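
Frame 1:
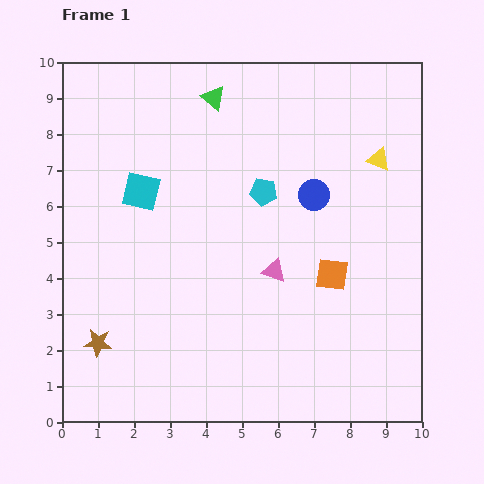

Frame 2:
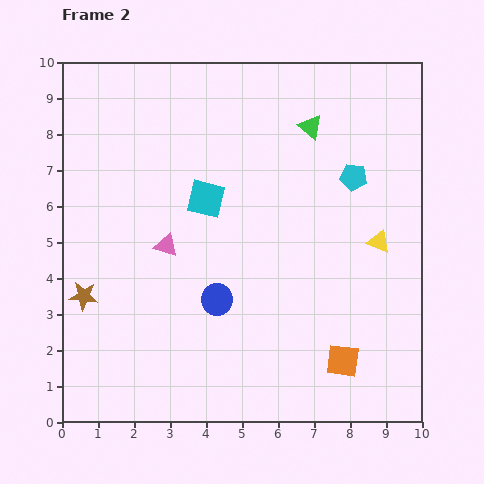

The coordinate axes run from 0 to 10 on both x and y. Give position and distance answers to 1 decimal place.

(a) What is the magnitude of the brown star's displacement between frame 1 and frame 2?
1.4

The brown star moved from (1.0, 2.2) to (0.6, 3.5), a distance of √(0.4² + 1.3²) ≈ 1.4.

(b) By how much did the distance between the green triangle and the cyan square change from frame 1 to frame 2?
+0.2

Distance in frame 1: 3.3. Distance in frame 2: 3.5.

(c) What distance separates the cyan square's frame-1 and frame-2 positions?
1.8

The cyan square moved from (2.2, 6.4) to (4.0, 6.2), a distance of √(1.8² + 0.2²) ≈ 1.8.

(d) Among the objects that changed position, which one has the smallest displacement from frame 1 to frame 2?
the brown star

(moved 1.4)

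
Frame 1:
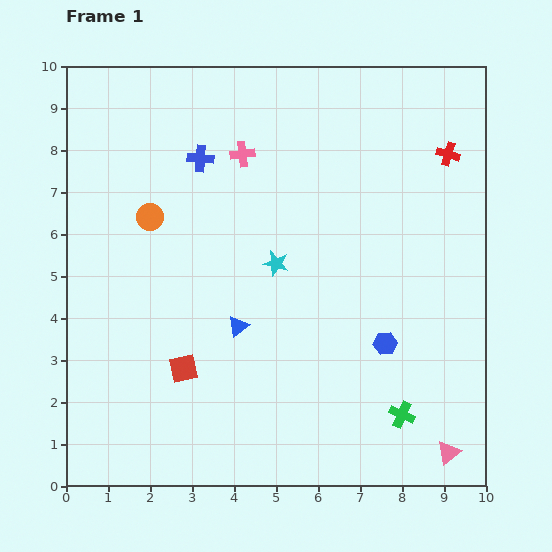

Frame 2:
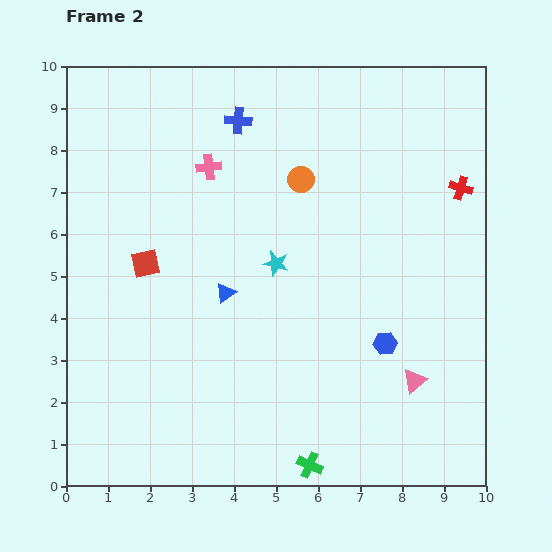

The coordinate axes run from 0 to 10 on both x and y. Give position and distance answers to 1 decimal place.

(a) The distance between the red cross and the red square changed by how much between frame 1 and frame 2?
-0.4

Distance in frame 1: 8.1. Distance in frame 2: 7.7.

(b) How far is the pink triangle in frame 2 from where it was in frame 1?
1.9

The pink triangle moved from (9.1, 0.8) to (8.3, 2.5), a distance of √(0.8² + 1.7²) ≈ 1.9.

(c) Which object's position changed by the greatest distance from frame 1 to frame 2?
the orange circle

(moved 3.7; next 2.7)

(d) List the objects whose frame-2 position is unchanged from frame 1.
the cyan star, the blue hexagon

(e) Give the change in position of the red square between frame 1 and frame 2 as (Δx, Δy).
(-0.9, 2.5)

The red square was at (2.8, 2.8) in frame 1 and (1.9, 5.3) in frame 2.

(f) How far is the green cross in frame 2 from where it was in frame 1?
2.5

The green cross moved from (8.0, 1.7) to (5.8, 0.5), a distance of √(2.2² + 1.2²) ≈ 2.5.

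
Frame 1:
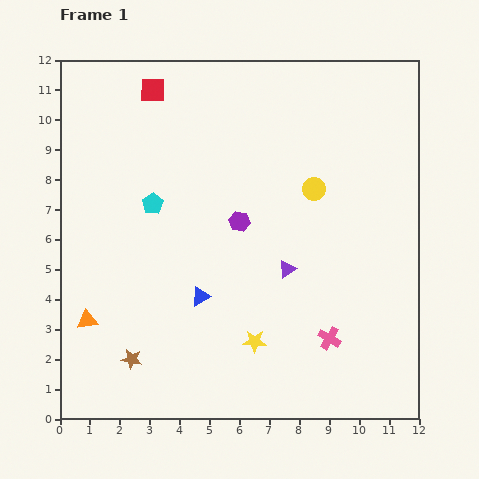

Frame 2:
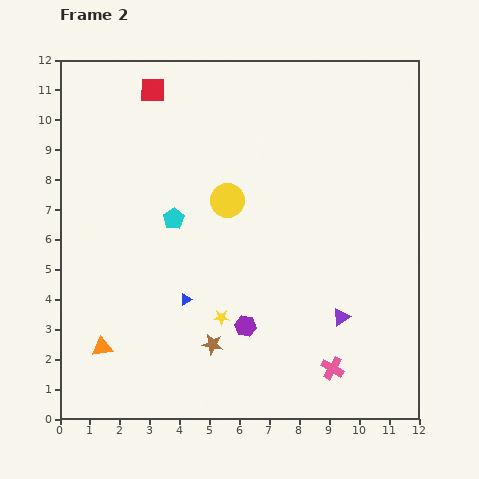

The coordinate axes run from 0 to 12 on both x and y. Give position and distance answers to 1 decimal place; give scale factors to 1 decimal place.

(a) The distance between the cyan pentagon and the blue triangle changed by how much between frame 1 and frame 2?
-0.8

Distance in frame 1: 3.5. Distance in frame 2: 2.7.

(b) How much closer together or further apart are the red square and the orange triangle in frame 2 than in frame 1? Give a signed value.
+0.8

Distance in frame 1: 8.0. Distance in frame 2: 8.8.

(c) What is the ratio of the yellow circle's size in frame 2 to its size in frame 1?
1.5×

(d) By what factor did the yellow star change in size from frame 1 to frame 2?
0.7×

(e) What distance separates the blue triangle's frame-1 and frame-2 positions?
0.5

The blue triangle moved from (4.7, 4.1) to (4.2, 4.0), a distance of √(0.5² + 0.1²) ≈ 0.5.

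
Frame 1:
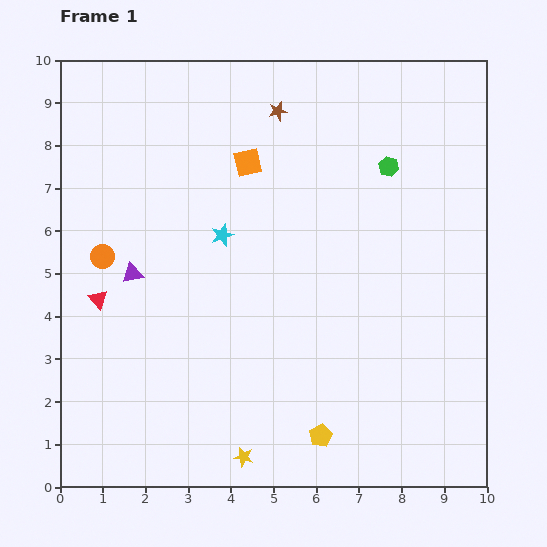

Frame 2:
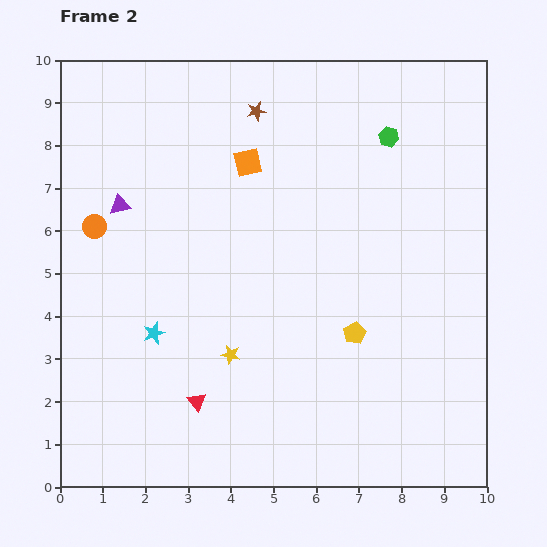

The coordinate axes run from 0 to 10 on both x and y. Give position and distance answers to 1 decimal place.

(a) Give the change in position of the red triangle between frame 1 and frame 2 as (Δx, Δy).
(2.3, -2.4)

The red triangle was at (0.9, 4.4) in frame 1 and (3.2, 2.0) in frame 2.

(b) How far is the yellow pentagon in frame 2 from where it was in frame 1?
2.5

The yellow pentagon moved from (6.1, 1.2) to (6.9, 3.6), a distance of √(0.8² + 2.4²) ≈ 2.5.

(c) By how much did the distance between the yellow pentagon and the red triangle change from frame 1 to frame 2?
-2.1

Distance in frame 1: 6.1. Distance in frame 2: 4.0.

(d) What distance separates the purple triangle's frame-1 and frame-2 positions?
1.6

The purple triangle moved from (1.7, 5.0) to (1.4, 6.6), a distance of √(0.3² + 1.6²) ≈ 1.6.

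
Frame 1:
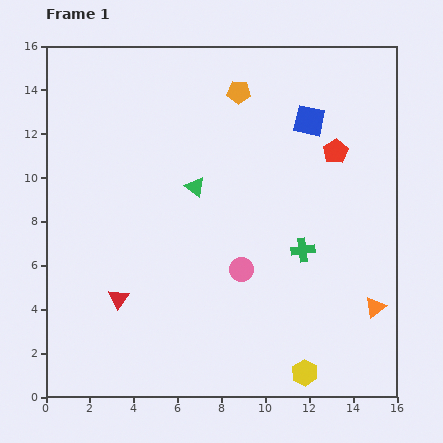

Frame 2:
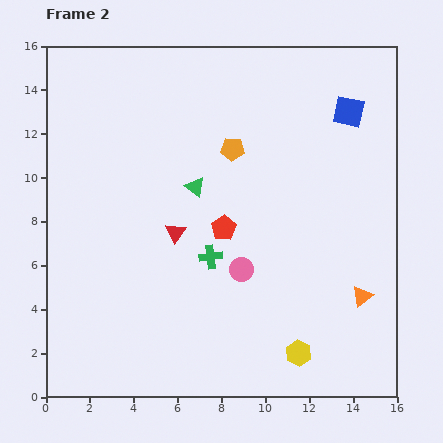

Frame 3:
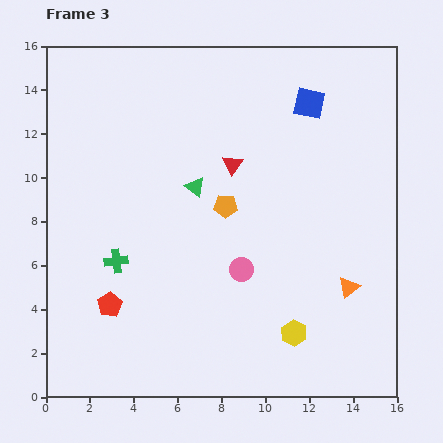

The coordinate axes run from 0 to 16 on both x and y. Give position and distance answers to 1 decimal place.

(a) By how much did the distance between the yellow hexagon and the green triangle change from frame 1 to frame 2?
-1.0

Distance in frame 1: 9.9. Distance in frame 2: 8.9.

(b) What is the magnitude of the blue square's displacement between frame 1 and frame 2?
1.8

The blue square moved from (12.0, 12.6) to (13.8, 13.0), a distance of √(1.8² + 0.4²) ≈ 1.8.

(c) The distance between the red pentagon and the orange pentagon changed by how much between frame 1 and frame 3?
+1.8

Distance in frame 1: 5.2. Distance in frame 3: 7.0.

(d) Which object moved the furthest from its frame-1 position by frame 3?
the red pentagon

(moved 12.5; next 8.5)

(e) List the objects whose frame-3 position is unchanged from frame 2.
the pink circle, the green triangle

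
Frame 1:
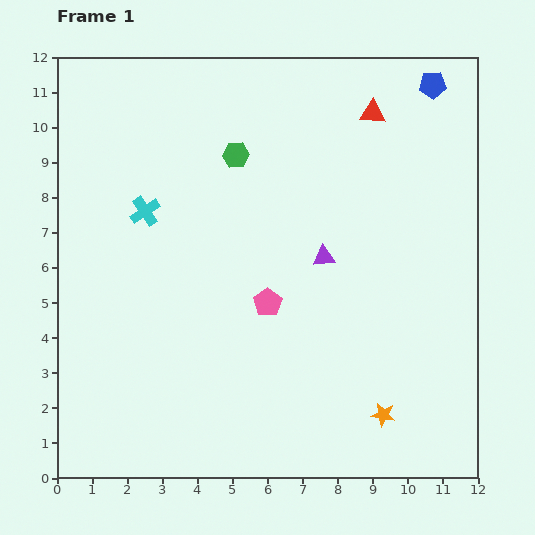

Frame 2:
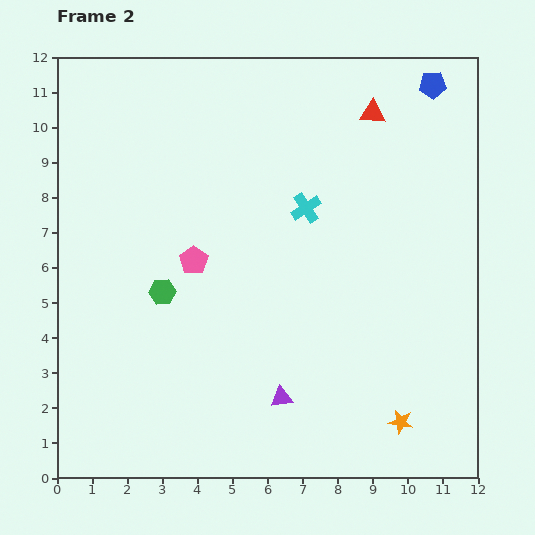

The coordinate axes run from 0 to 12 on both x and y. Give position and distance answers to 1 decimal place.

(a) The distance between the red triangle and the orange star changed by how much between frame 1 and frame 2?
+0.2

Distance in frame 1: 8.6. Distance in frame 2: 8.8.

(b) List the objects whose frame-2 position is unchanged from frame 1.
the blue pentagon, the red triangle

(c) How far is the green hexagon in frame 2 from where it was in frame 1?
4.4

The green hexagon moved from (5.1, 9.2) to (3.0, 5.3), a distance of √(2.1² + 3.9²) ≈ 4.4.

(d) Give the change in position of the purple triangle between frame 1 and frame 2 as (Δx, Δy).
(-1.2, -4.0)

The purple triangle was at (7.6, 6.3) in frame 1 and (6.4, 2.3) in frame 2.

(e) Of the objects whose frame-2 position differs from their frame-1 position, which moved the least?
the orange star

(moved 0.5)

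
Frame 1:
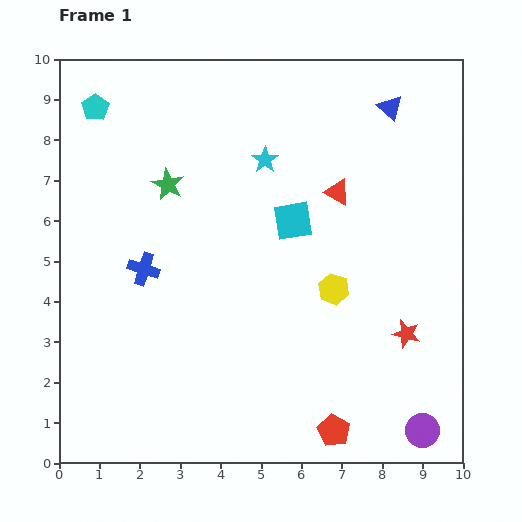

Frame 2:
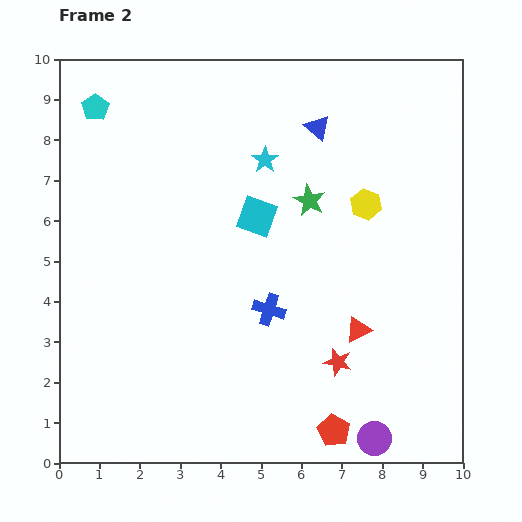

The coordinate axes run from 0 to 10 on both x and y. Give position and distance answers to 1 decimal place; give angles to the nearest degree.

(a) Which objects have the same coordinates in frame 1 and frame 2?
the red pentagon, the cyan pentagon, the cyan star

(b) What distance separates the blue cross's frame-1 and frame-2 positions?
3.3

The blue cross moved from (2.1, 4.8) to (5.2, 3.8), a distance of √(3.1² + 1.0²) ≈ 3.3.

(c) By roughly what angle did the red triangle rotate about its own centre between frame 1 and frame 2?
54° counter-clockwise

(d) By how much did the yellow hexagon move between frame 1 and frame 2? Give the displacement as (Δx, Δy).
(0.8, 2.1)

The yellow hexagon was at (6.8, 4.3) in frame 1 and (7.6, 6.4) in frame 2.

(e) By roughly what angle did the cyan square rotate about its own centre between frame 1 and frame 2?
29° clockwise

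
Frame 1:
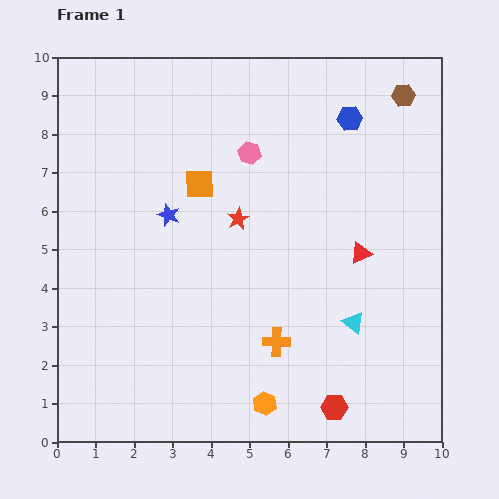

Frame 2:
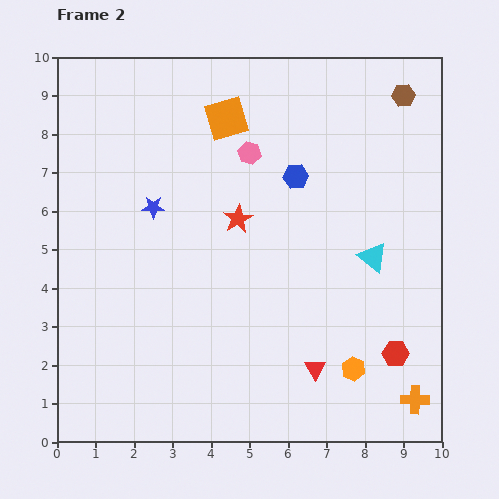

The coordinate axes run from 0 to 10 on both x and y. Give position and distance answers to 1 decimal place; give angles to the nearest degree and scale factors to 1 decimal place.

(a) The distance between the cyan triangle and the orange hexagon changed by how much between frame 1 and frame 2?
-0.2

Distance in frame 1: 3.1. Distance in frame 2: 2.9.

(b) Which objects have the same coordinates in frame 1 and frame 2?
the pink hexagon, the red star, the brown hexagon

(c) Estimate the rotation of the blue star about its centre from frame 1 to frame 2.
20° counter-clockwise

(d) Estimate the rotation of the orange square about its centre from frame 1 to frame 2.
15° counter-clockwise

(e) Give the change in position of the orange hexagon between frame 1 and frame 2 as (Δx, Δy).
(2.3, 0.9)

The orange hexagon was at (5.4, 1.0) in frame 1 and (7.7, 1.9) in frame 2.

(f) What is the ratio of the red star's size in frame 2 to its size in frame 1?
1.3×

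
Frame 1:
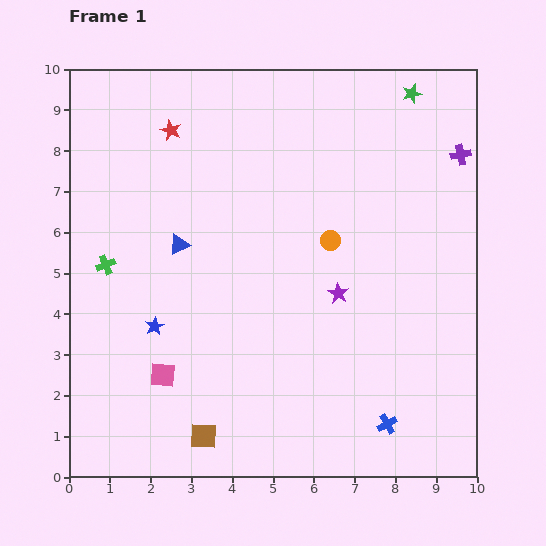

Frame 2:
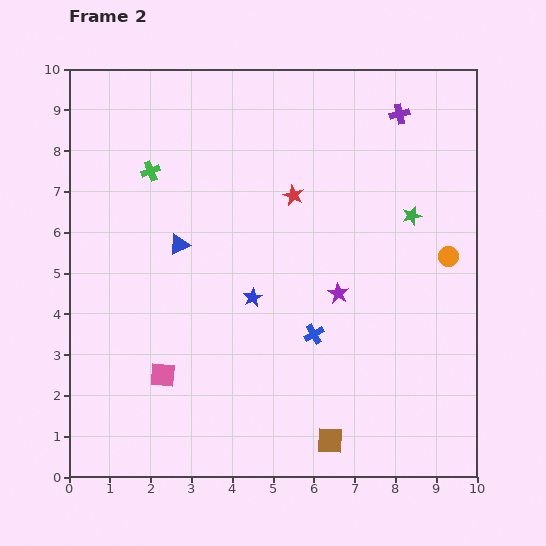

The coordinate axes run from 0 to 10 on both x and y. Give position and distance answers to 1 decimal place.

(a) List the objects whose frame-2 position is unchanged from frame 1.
the pink square, the purple star, the blue triangle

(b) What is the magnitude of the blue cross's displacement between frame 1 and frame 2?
2.8

The blue cross moved from (7.8, 1.3) to (6.0, 3.5), a distance of √(1.8² + 2.2²) ≈ 2.8.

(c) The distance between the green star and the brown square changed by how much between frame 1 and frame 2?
-3.9

Distance in frame 1: 9.8. Distance in frame 2: 5.9.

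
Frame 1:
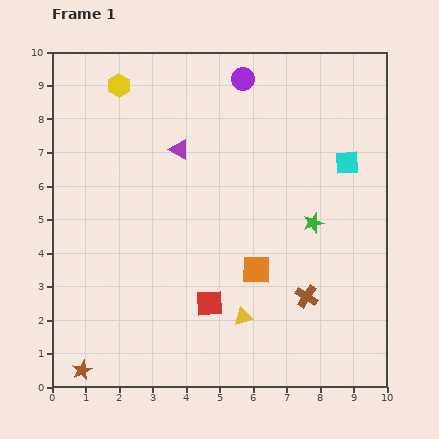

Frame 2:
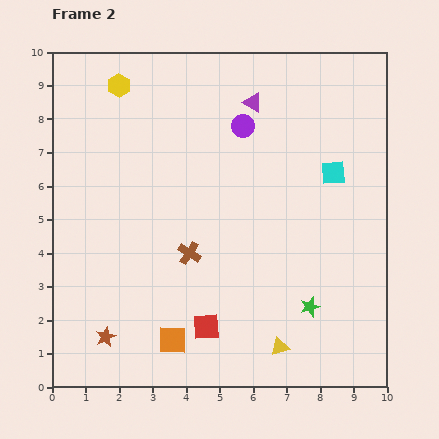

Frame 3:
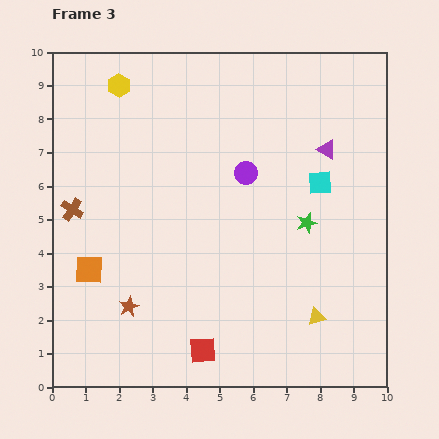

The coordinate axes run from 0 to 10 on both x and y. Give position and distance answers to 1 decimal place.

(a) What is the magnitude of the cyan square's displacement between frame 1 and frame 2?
0.5

The cyan square moved from (8.8, 6.7) to (8.4, 6.4), a distance of √(0.4² + 0.3²) ≈ 0.5.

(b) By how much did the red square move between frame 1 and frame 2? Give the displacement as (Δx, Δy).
(-0.1, -0.7)

The red square was at (4.7, 2.5) in frame 1 and (4.6, 1.8) in frame 2.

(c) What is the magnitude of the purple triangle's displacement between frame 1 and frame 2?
2.6

The purple triangle moved from (3.8, 7.1) to (6.0, 8.5), a distance of √(2.2² + 1.4²) ≈ 2.6.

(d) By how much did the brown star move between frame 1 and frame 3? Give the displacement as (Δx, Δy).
(1.4, 1.9)

The brown star was at (0.9, 0.5) in frame 1 and (2.3, 2.4) in frame 3.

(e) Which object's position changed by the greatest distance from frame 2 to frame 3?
the brown cross

(moved 3.7; next 3.3)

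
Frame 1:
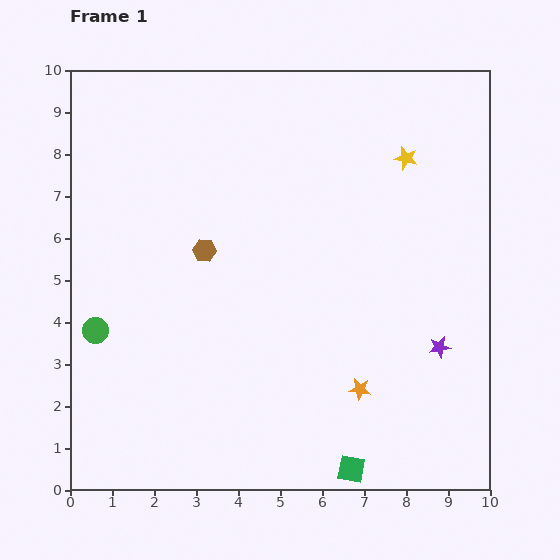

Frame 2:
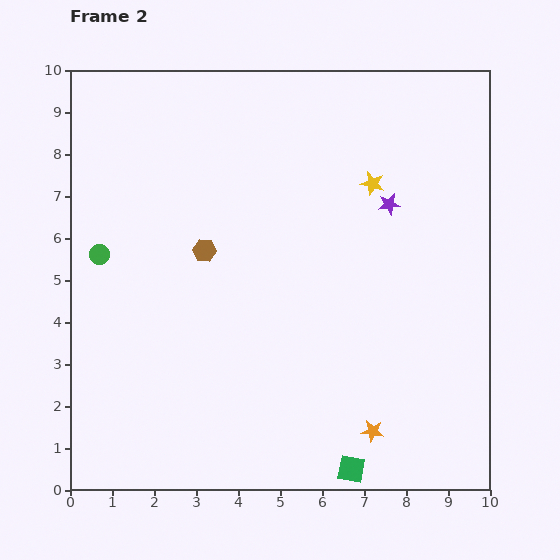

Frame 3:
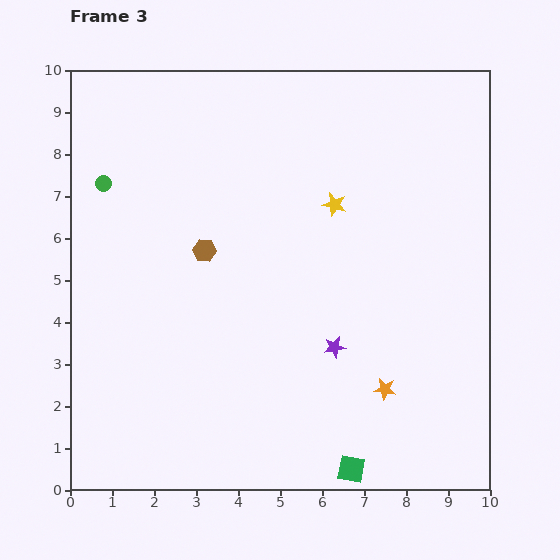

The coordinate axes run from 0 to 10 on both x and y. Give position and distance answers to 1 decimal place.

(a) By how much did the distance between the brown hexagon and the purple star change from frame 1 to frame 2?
-1.6

Distance in frame 1: 6.1. Distance in frame 2: 4.5.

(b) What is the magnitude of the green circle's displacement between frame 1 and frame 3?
3.5

The green circle moved from (0.6, 3.8) to (0.8, 7.3), a distance of √(0.2² + 3.5²) ≈ 3.5.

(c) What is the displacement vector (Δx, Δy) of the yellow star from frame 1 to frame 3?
(-1.7, -1.1)

The yellow star was at (8.0, 7.9) in frame 1 and (6.3, 6.8) in frame 3.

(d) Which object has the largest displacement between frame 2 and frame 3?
the purple star

(moved 3.6; next 1.7)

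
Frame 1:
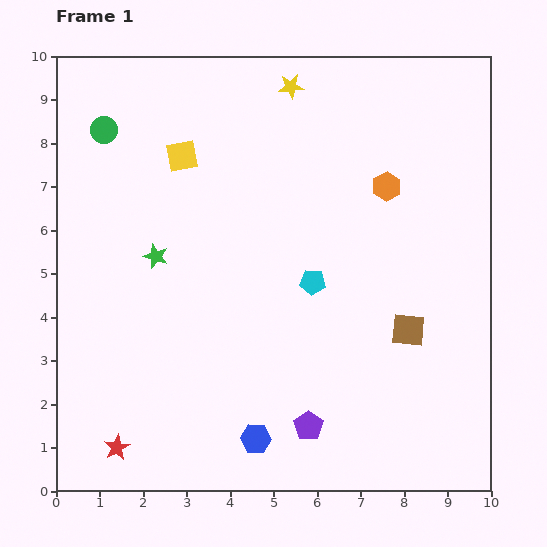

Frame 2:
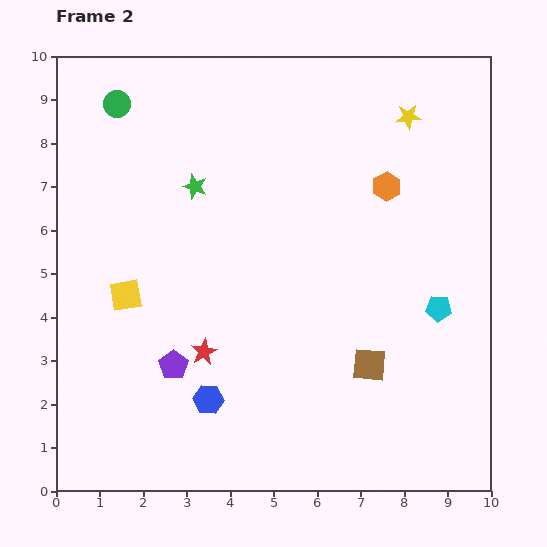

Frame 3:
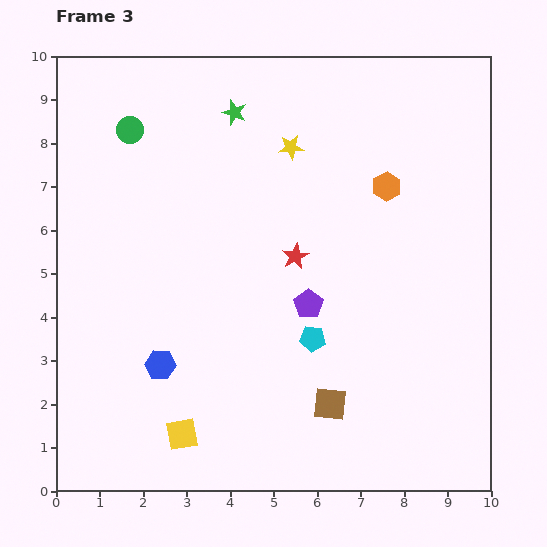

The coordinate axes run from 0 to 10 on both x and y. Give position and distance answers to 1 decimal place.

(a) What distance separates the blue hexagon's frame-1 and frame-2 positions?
1.4

The blue hexagon moved from (4.6, 1.2) to (3.5, 2.1), a distance of √(1.1² + 0.9²) ≈ 1.4.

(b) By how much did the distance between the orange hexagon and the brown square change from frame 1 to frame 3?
+1.9

Distance in frame 1: 3.3. Distance in frame 3: 5.2.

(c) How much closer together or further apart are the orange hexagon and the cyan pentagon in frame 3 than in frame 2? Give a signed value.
+0.9

Distance in frame 2: 3.0. Distance in frame 3: 3.9.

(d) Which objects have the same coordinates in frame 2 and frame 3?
the orange hexagon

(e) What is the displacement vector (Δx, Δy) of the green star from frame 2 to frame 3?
(0.9, 1.7)

The green star was at (3.2, 7.0) in frame 2 and (4.1, 8.7) in frame 3.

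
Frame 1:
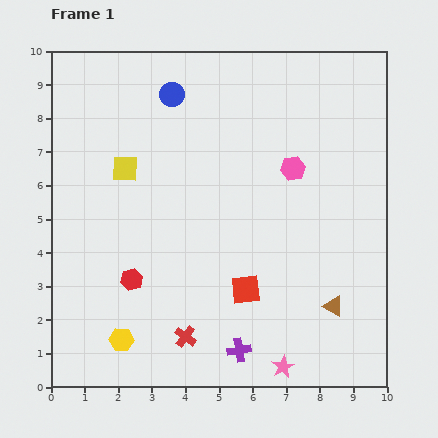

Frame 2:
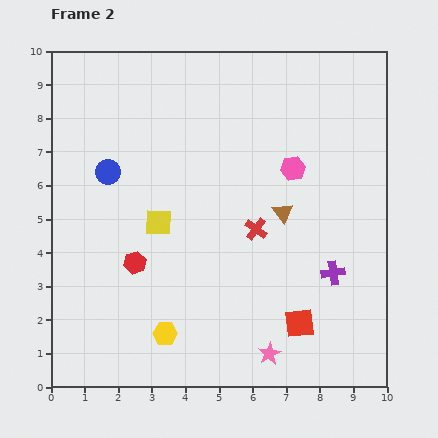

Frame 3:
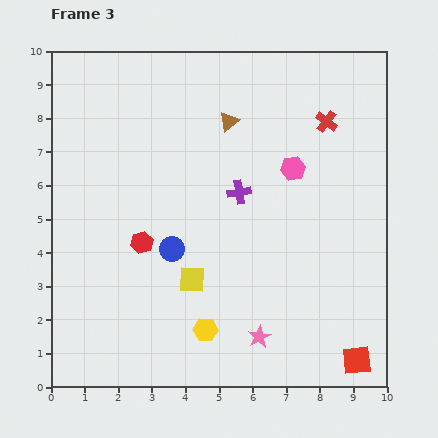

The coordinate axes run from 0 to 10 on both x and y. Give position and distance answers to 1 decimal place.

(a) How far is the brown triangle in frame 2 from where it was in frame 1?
3.2

The brown triangle moved from (8.4, 2.4) to (6.9, 5.2), a distance of √(1.5² + 2.8²) ≈ 3.2.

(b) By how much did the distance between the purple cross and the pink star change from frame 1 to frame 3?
+2.9

Distance in frame 1: 1.4. Distance in frame 3: 4.3.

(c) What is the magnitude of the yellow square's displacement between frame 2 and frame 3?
2.0

The yellow square moved from (3.2, 4.9) to (4.2, 3.2), a distance of √(1.0² + 1.7²) ≈ 2.0.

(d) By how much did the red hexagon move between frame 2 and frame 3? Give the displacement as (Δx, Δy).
(0.2, 0.6)

The red hexagon was at (2.5, 3.7) in frame 2 and (2.7, 4.3) in frame 3.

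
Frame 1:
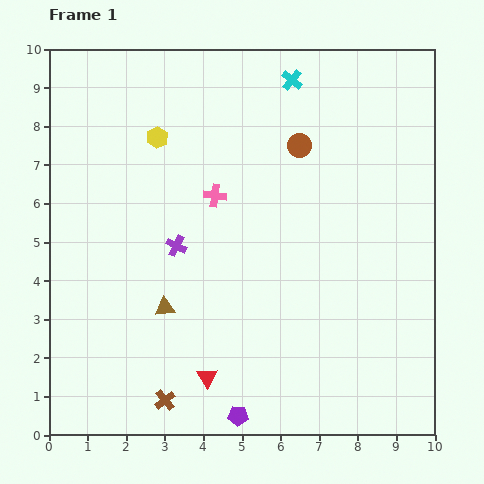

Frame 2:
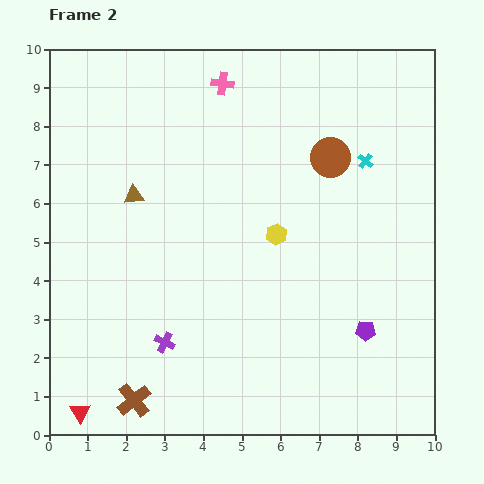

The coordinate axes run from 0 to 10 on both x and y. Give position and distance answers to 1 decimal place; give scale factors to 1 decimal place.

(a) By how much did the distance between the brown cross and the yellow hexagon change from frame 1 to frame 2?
-1.1

Distance in frame 1: 6.8. Distance in frame 2: 5.7.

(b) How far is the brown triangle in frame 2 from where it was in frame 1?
3.0

The brown triangle moved from (3.0, 3.3) to (2.2, 6.2), a distance of √(0.8² + 2.9²) ≈ 3.0.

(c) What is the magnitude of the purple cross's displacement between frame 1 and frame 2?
2.5

The purple cross moved from (3.3, 4.9) to (3.0, 2.4), a distance of √(0.3² + 2.5²) ≈ 2.5.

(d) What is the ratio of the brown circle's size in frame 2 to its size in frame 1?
1.7×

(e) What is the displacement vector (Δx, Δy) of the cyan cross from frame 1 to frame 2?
(1.9, -2.1)

The cyan cross was at (6.3, 9.2) in frame 1 and (8.2, 7.1) in frame 2.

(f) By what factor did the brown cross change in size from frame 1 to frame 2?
1.7×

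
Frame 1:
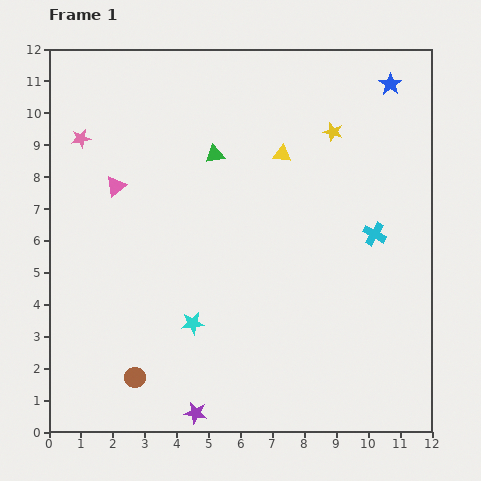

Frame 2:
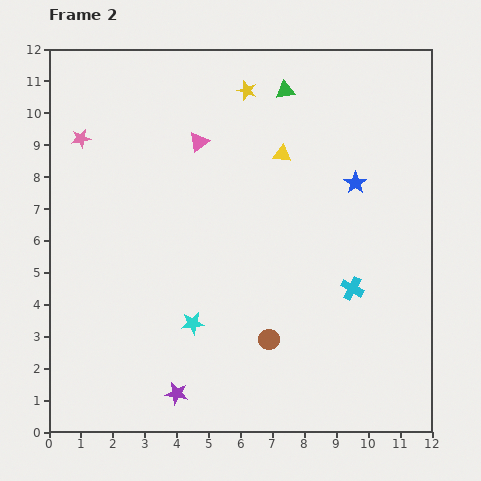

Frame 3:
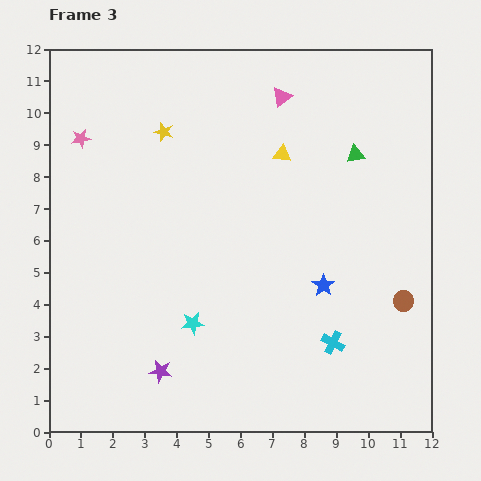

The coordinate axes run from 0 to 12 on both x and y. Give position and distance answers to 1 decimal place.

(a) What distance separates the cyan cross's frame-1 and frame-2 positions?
1.8

The cyan cross moved from (10.2, 6.2) to (9.5, 4.5), a distance of √(0.7² + 1.7²) ≈ 1.8.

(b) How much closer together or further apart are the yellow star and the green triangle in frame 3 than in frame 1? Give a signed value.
+2.2

Distance in frame 1: 3.8. Distance in frame 3: 6.0.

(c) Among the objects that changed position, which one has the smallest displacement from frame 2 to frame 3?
the purple star

(moved 0.9)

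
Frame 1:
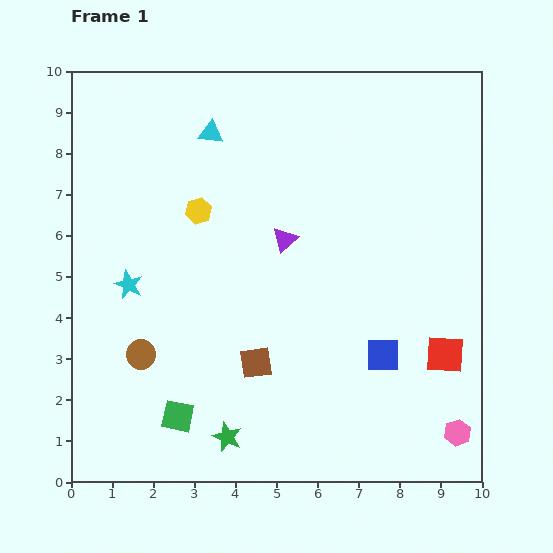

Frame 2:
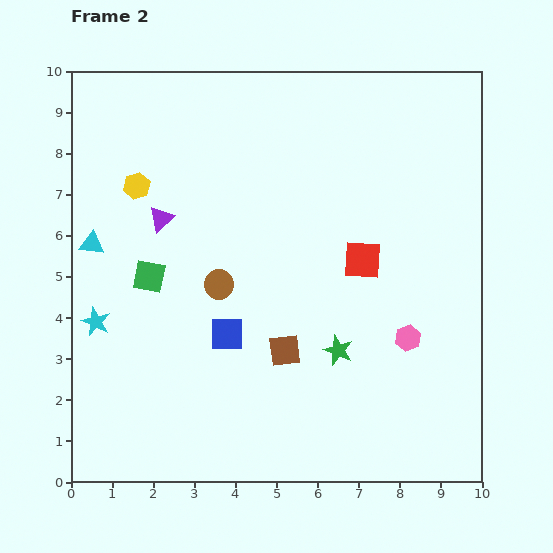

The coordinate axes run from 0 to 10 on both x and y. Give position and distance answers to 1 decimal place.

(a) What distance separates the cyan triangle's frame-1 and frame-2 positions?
4.0

The cyan triangle moved from (3.4, 8.5) to (0.5, 5.8), a distance of √(2.9² + 2.7²) ≈ 4.0.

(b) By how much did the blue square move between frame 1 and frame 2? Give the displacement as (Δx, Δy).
(-3.8, 0.5)

The blue square was at (7.6, 3.1) in frame 1 and (3.8, 3.6) in frame 2.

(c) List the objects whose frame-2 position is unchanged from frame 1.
none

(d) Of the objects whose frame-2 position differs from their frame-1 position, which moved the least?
the brown square

(moved 0.8)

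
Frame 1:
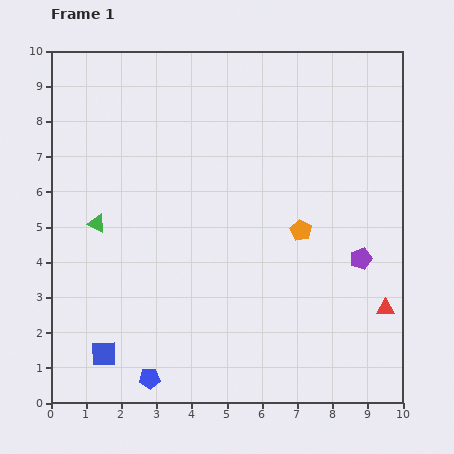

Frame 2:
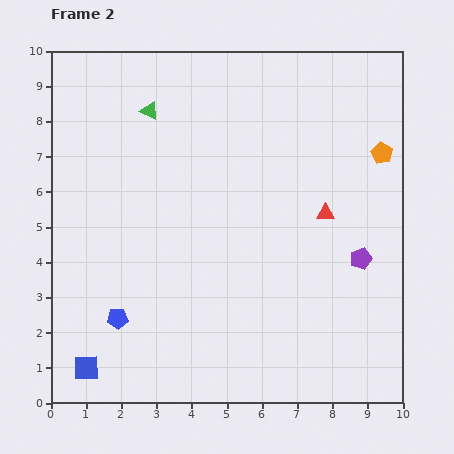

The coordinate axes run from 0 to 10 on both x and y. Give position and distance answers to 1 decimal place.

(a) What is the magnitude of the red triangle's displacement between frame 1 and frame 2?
3.2

The red triangle moved from (9.5, 2.7) to (7.8, 5.4), a distance of √(1.7² + 2.7²) ≈ 3.2.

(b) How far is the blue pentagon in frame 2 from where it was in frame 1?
1.9

The blue pentagon moved from (2.8, 0.7) to (1.9, 2.4), a distance of √(0.9² + 1.7²) ≈ 1.9.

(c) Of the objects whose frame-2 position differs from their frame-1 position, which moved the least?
the blue square

(moved 0.6)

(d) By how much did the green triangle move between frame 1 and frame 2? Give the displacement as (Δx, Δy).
(1.5, 3.2)

The green triangle was at (1.3, 5.1) in frame 1 and (2.8, 8.3) in frame 2.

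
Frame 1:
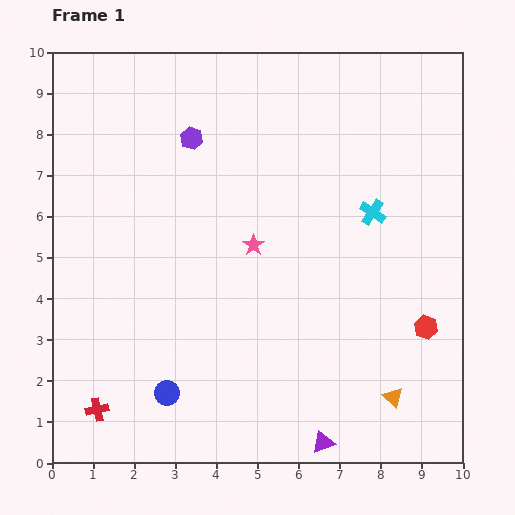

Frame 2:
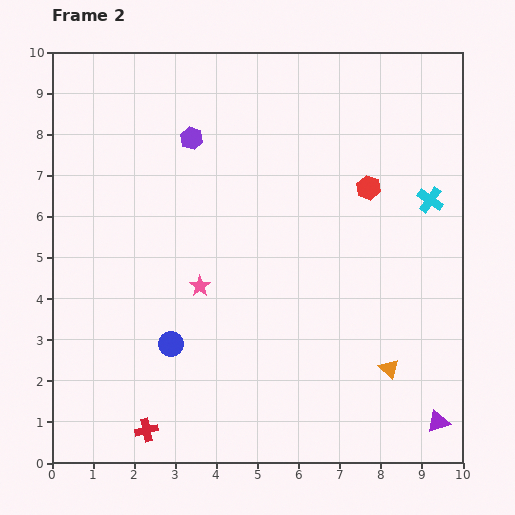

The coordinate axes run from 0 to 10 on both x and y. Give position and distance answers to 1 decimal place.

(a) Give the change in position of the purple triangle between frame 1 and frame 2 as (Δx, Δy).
(2.8, 0.5)

The purple triangle was at (6.6, 0.5) in frame 1 and (9.4, 1.0) in frame 2.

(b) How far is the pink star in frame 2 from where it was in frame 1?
1.6

The pink star moved from (4.9, 5.3) to (3.6, 4.3), a distance of √(1.3² + 1.0²) ≈ 1.6.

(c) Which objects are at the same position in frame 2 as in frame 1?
the purple hexagon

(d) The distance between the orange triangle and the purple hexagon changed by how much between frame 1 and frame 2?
-0.6

Distance in frame 1: 8.0. Distance in frame 2: 7.4.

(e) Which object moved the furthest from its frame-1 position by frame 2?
the red hexagon

(moved 3.7; next 2.8)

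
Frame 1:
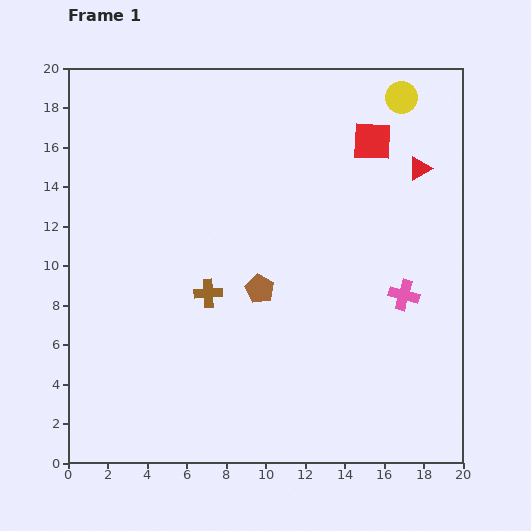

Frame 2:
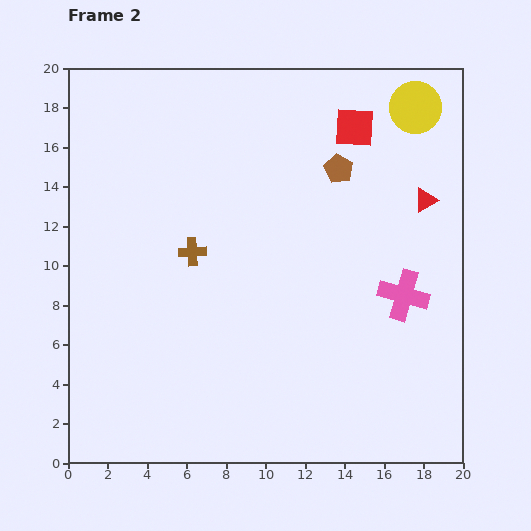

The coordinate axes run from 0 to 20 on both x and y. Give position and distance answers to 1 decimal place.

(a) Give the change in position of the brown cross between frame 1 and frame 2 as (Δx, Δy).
(-0.8, 2.1)

The brown cross was at (7.1, 8.6) in frame 1 and (6.3, 10.7) in frame 2.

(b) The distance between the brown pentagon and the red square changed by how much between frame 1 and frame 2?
-7.2

Distance in frame 1: 9.4. Distance in frame 2: 2.2.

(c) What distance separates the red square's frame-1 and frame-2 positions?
1.1

The red square moved from (15.4, 16.3) to (14.5, 17.0), a distance of √(0.9² + 0.7²) ≈ 1.1.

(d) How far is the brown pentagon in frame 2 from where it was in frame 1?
7.3

The brown pentagon moved from (9.7, 8.8) to (13.7, 14.9), a distance of √(4.0² + 6.1²) ≈ 7.3.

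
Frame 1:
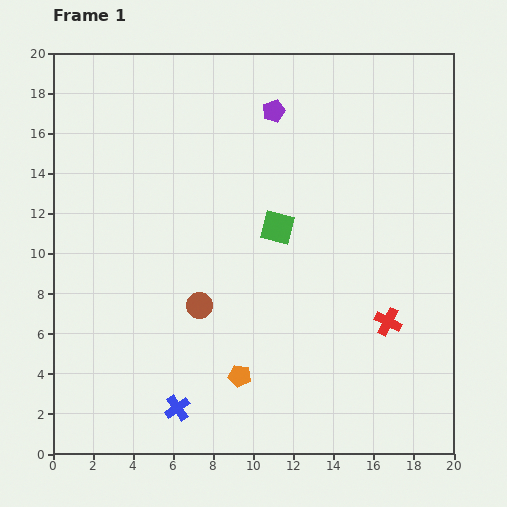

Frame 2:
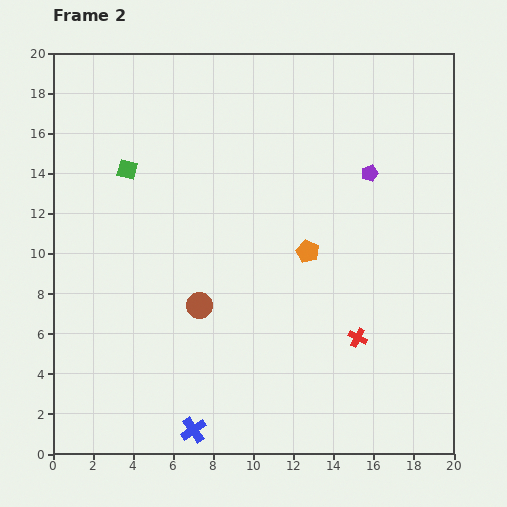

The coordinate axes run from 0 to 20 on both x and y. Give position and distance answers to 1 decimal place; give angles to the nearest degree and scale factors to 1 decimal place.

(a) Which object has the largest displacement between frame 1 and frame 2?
the green square

(moved 8.0; next 7.1)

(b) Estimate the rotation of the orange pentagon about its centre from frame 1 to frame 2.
15° clockwise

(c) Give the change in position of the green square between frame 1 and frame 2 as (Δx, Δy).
(-7.5, 2.9)

The green square was at (11.2, 11.3) in frame 1 and (3.7, 14.2) in frame 2.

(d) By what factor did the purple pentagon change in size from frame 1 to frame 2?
0.8×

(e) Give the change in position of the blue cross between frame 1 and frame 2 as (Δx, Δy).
(0.8, -1.1)

The blue cross was at (6.2, 2.3) in frame 1 and (7.0, 1.2) in frame 2.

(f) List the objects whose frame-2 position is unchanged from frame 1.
the brown circle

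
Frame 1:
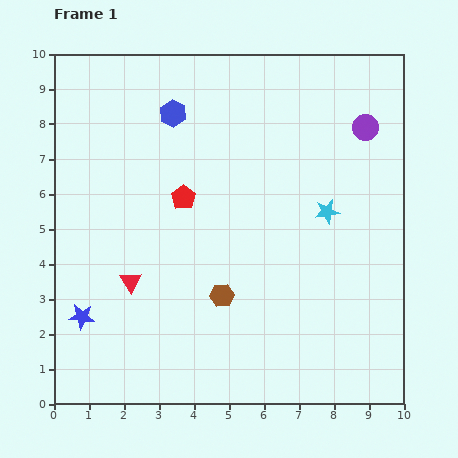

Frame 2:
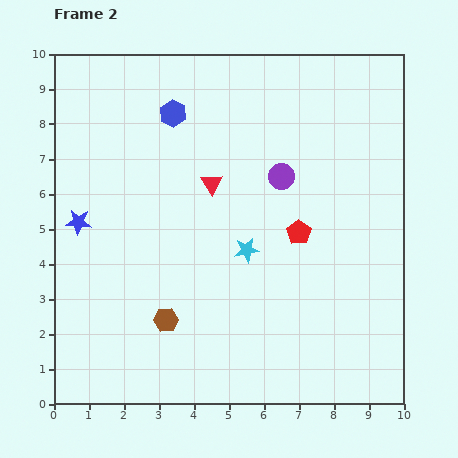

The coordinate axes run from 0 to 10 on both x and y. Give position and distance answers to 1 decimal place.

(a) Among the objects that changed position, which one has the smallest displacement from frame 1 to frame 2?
the brown hexagon

(moved 1.7)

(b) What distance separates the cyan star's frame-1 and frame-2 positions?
2.5

The cyan star moved from (7.8, 5.5) to (5.5, 4.4), a distance of √(2.3² + 1.1²) ≈ 2.5.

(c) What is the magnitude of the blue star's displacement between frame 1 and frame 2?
2.7

The blue star moved from (0.8, 2.5) to (0.7, 5.2), a distance of √(0.1² + 2.7²) ≈ 2.7.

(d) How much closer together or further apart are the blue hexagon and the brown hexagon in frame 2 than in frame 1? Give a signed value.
+0.5

Distance in frame 1: 5.4. Distance in frame 2: 5.9.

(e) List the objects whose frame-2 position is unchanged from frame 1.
the blue hexagon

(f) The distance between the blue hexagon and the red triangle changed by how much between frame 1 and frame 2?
-2.6

Distance in frame 1: 4.9. Distance in frame 2: 2.3.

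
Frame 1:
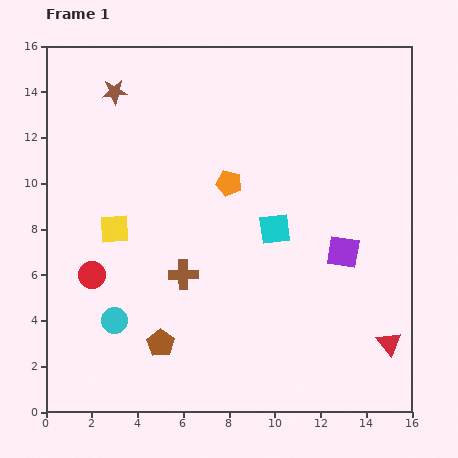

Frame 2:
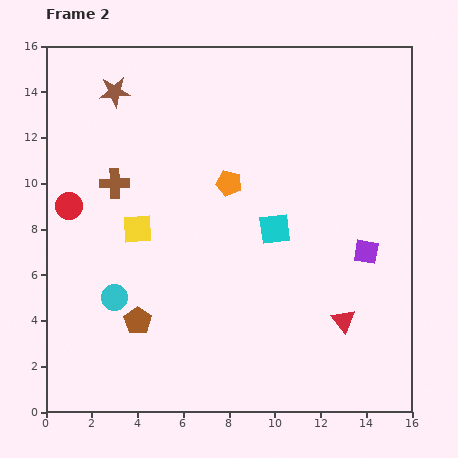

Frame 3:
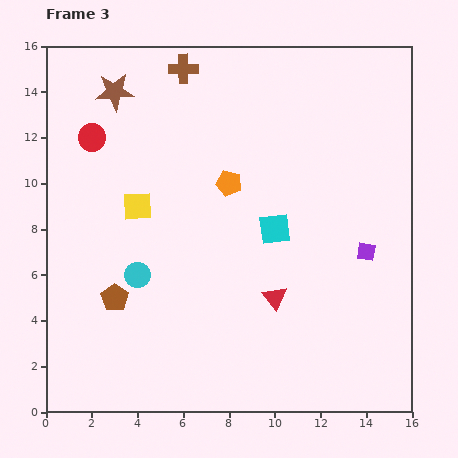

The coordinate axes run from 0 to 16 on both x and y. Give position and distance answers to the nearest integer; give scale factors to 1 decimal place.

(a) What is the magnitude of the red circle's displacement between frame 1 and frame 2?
3

The red circle moved from (2, 6) to (1, 9), a distance of √(1² + 3²) ≈ 3.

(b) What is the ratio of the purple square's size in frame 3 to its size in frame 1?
0.6×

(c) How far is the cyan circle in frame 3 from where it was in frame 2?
1

The cyan circle moved from (3, 5) to (4, 6), a distance of √(1² + 1²) ≈ 1.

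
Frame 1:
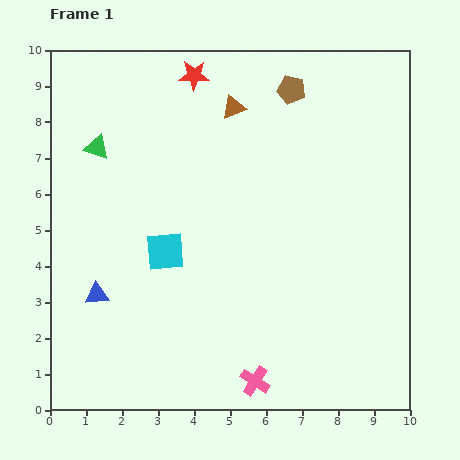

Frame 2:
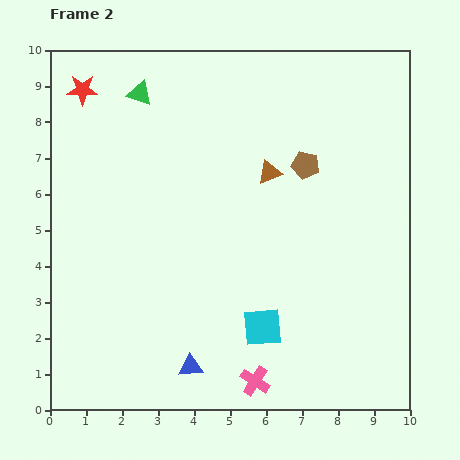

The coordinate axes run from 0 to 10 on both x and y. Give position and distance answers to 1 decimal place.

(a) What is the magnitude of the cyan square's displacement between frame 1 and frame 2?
3.4

The cyan square moved from (3.2, 4.4) to (5.9, 2.3), a distance of √(2.7² + 2.1²) ≈ 3.4.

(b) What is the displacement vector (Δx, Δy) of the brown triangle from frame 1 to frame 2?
(1.0, -1.8)

The brown triangle was at (5.1, 8.4) in frame 1 and (6.1, 6.6) in frame 2.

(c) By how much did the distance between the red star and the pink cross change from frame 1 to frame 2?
+0.7

Distance in frame 1: 8.7. Distance in frame 2: 9.4.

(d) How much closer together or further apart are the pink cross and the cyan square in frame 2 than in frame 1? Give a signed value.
-2.9

Distance in frame 1: 4.4. Distance in frame 2: 1.5.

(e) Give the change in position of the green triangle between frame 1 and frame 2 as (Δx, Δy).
(1.2, 1.5)

The green triangle was at (1.3, 7.3) in frame 1 and (2.5, 8.8) in frame 2.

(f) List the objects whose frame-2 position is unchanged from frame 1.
the pink cross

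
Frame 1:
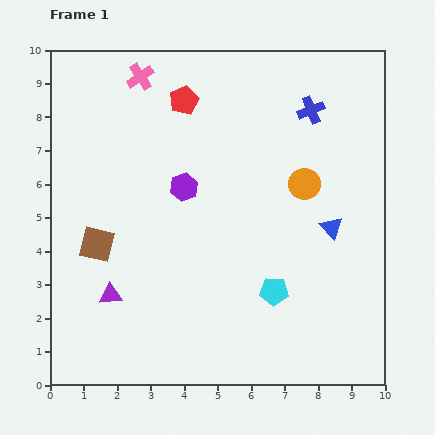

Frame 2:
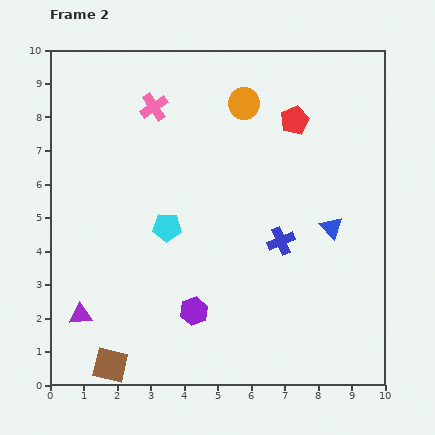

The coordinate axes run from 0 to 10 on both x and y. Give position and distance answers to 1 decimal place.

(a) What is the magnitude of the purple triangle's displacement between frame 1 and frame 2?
1.1

The purple triangle moved from (1.8, 2.7) to (0.9, 2.1), a distance of √(0.9² + 0.6²) ≈ 1.1.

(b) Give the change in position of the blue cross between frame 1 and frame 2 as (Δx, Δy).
(-0.9, -3.9)

The blue cross was at (7.8, 8.2) in frame 1 and (6.9, 4.3) in frame 2.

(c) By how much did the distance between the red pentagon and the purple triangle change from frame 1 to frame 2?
+2.4

Distance in frame 1: 6.2. Distance in frame 2: 8.6.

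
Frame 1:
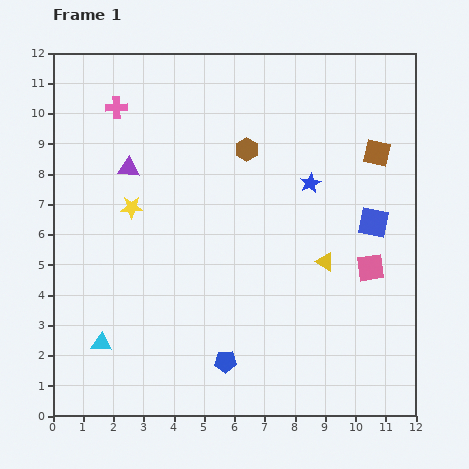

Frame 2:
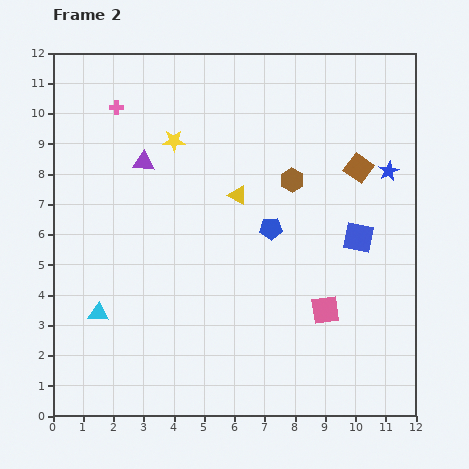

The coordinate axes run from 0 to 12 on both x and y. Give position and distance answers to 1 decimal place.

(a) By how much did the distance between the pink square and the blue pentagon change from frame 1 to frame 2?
-2.5

Distance in frame 1: 5.7. Distance in frame 2: 3.2.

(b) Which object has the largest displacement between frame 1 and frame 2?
the blue pentagon

(moved 4.6; next 3.6)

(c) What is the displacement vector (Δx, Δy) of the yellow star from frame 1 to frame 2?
(1.4, 2.2)

The yellow star was at (2.6, 6.9) in frame 1 and (4.0, 9.1) in frame 2.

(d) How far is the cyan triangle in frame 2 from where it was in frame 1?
1.0

The cyan triangle moved from (1.6, 2.4) to (1.5, 3.4), a distance of √(0.1² + 1.0²) ≈ 1.0.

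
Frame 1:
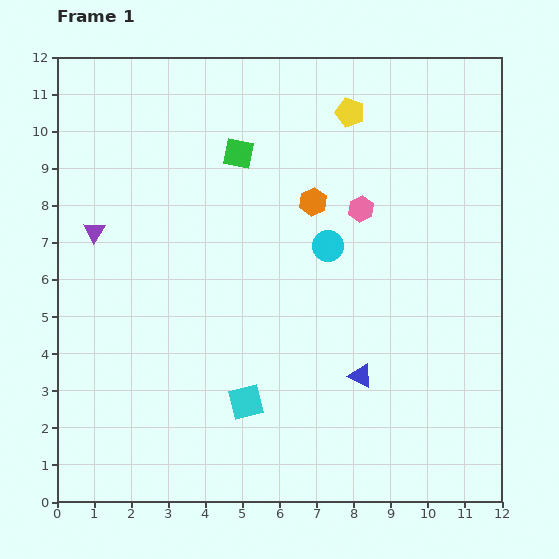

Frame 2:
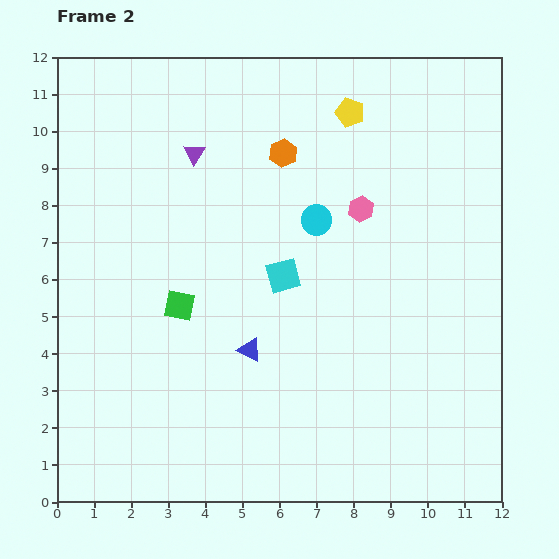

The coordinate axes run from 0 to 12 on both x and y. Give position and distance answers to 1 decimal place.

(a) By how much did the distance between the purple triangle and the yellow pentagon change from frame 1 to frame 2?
-3.3

Distance in frame 1: 7.6. Distance in frame 2: 4.3.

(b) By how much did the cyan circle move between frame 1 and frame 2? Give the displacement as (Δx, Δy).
(-0.3, 0.7)

The cyan circle was at (7.3, 6.9) in frame 1 and (7.0, 7.6) in frame 2.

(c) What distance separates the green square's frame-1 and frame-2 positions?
4.4

The green square moved from (4.9, 9.4) to (3.3, 5.3), a distance of √(1.6² + 4.1²) ≈ 4.4.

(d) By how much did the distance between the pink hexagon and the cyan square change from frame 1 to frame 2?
-3.3

Distance in frame 1: 6.1. Distance in frame 2: 2.8.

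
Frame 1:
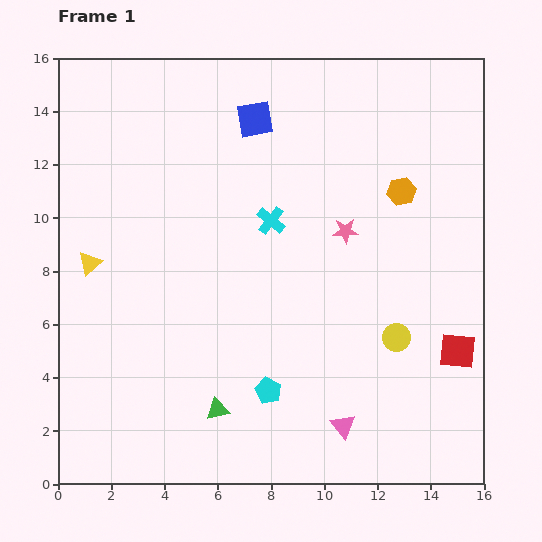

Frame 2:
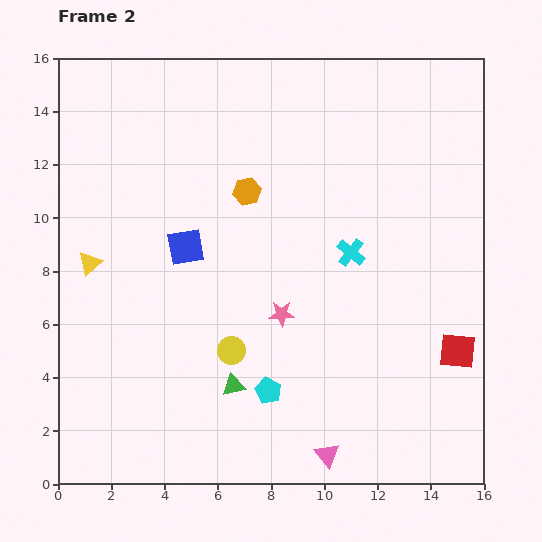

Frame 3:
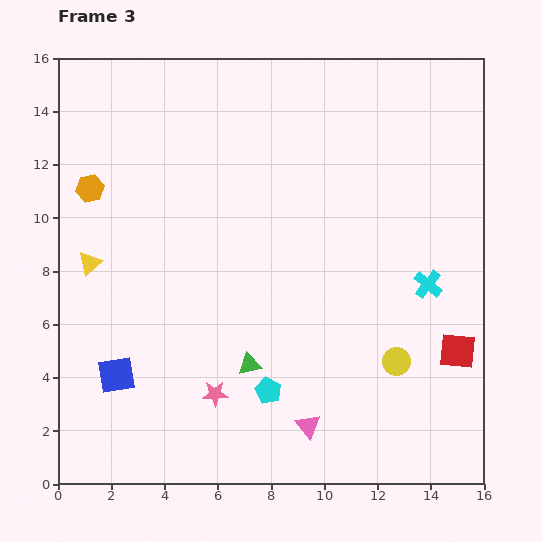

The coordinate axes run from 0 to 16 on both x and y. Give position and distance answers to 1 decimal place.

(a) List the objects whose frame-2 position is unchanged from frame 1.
the cyan pentagon, the yellow triangle, the red square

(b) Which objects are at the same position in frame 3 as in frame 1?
the cyan pentagon, the yellow triangle, the red square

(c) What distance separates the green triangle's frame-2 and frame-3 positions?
1.0

The green triangle moved from (6.6, 3.7) to (7.2, 4.5), a distance of √(0.6² + 0.8²) ≈ 1.0.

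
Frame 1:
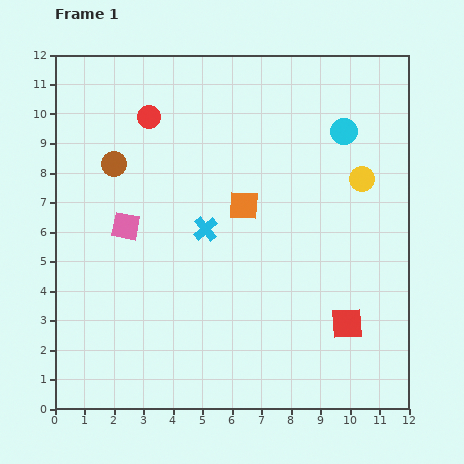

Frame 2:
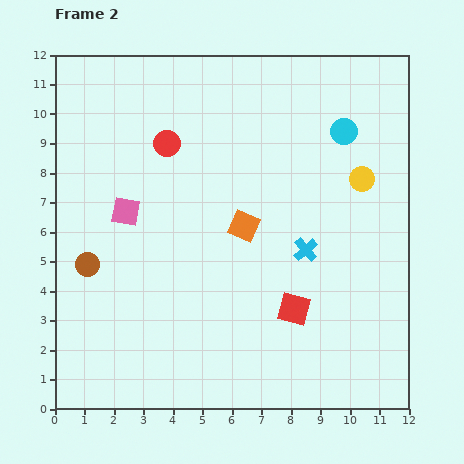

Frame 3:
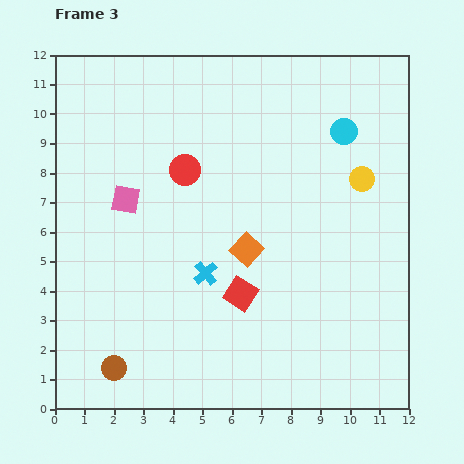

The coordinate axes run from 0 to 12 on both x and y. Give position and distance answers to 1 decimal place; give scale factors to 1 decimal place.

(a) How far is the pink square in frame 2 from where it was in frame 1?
0.5

The pink square moved from (2.4, 6.2) to (2.4, 6.7), a distance of √(0.0² + 0.5²) ≈ 0.5.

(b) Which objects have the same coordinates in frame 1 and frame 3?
the cyan circle, the yellow circle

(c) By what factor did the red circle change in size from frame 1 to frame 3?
1.3×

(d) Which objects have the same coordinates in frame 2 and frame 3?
the cyan circle, the yellow circle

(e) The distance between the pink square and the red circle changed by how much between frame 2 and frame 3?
-0.5

Distance in frame 2: 2.7. Distance in frame 3: 2.2.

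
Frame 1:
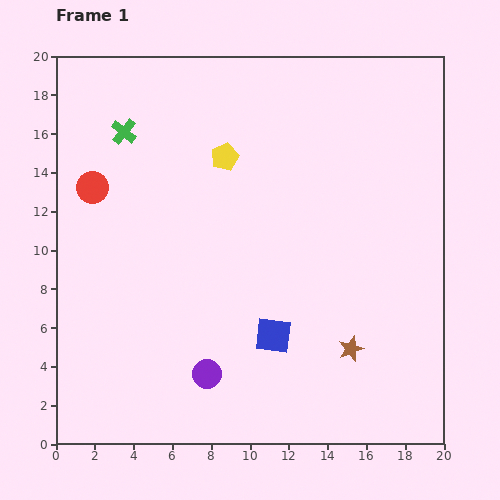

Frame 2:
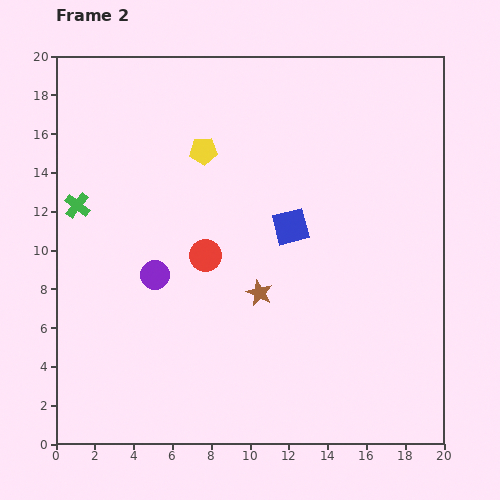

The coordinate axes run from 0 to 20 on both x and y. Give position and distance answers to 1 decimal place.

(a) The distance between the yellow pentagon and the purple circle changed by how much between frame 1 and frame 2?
-4.3

Distance in frame 1: 11.2. Distance in frame 2: 6.9.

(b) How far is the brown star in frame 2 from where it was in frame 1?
5.5

The brown star moved from (15.2, 4.9) to (10.5, 7.8), a distance of √(4.7² + 2.9²) ≈ 5.5.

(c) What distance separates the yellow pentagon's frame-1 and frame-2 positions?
1.1

The yellow pentagon moved from (8.7, 14.8) to (7.6, 15.1), a distance of √(1.1² + 0.3²) ≈ 1.1.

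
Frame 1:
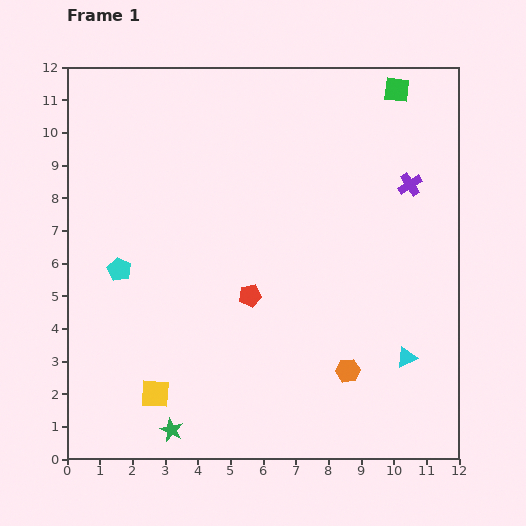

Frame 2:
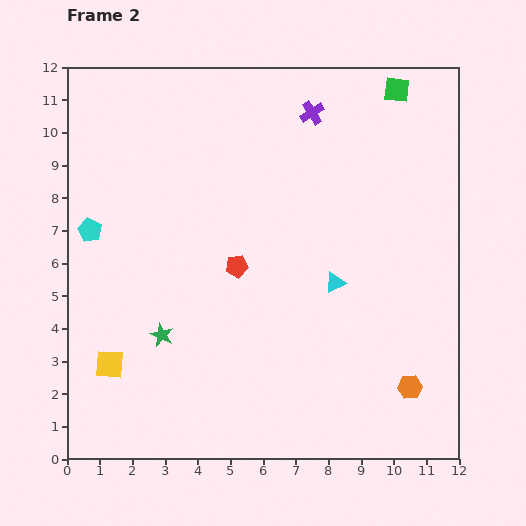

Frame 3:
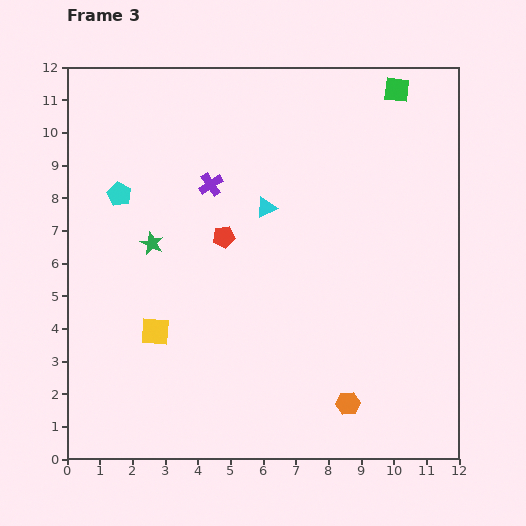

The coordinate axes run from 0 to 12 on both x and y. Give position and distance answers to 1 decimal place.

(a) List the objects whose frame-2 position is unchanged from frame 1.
the green square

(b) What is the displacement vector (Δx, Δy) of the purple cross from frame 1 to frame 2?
(-3.0, 2.2)

The purple cross was at (10.5, 8.4) in frame 1 and (7.5, 10.6) in frame 2.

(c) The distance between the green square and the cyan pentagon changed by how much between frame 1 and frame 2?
+0.2

Distance in frame 1: 10.1. Distance in frame 2: 10.3.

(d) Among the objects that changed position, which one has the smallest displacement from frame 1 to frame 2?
the red pentagon

(moved 1.0)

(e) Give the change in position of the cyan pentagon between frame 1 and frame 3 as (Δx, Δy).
(0.0, 2.3)

The cyan pentagon was at (1.6, 5.8) in frame 1 and (1.6, 8.1) in frame 3.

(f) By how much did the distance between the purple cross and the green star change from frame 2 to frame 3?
-5.7

Distance in frame 2: 8.2. Distance in frame 3: 2.5.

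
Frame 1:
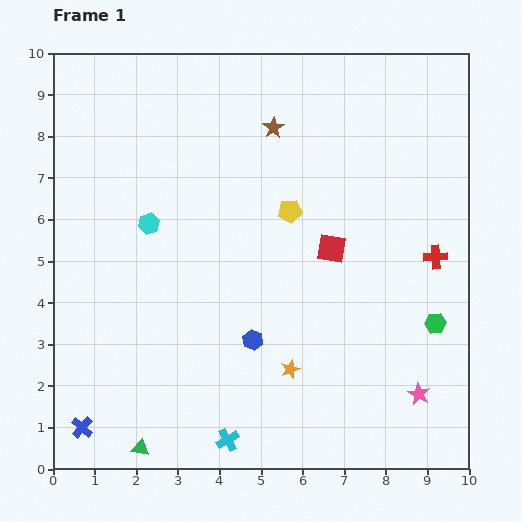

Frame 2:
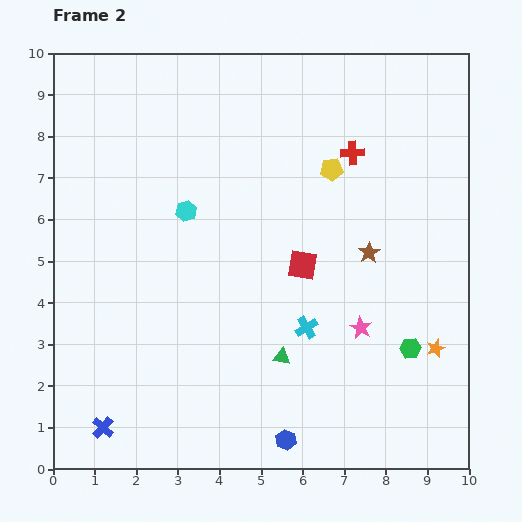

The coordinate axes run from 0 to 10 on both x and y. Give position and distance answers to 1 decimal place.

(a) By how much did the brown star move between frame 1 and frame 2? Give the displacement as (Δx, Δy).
(2.3, -3.0)

The brown star was at (5.3, 8.2) in frame 1 and (7.6, 5.2) in frame 2.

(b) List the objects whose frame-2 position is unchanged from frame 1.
none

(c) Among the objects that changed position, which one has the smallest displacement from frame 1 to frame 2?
the blue cross

(moved 0.5)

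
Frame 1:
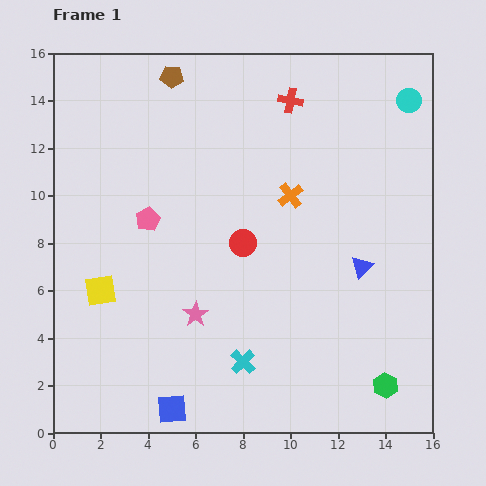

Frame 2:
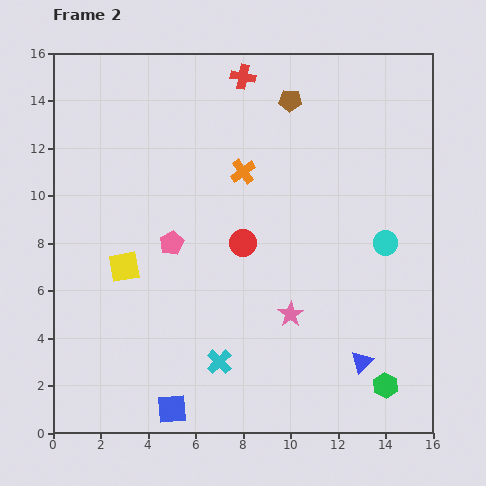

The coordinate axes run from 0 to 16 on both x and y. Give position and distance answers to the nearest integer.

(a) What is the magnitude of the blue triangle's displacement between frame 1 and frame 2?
4

The blue triangle moved from (13, 7) to (13, 3), a distance of √(0² + 4²) ≈ 4.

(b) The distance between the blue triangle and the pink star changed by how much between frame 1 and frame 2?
-3

Distance in frame 1: 7. Distance in frame 2: 4.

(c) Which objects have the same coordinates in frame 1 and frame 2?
the red circle, the blue square, the green hexagon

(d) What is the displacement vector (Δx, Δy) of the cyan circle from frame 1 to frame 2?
(-1, -6)

The cyan circle was at (15, 14) in frame 1 and (14, 8) in frame 2.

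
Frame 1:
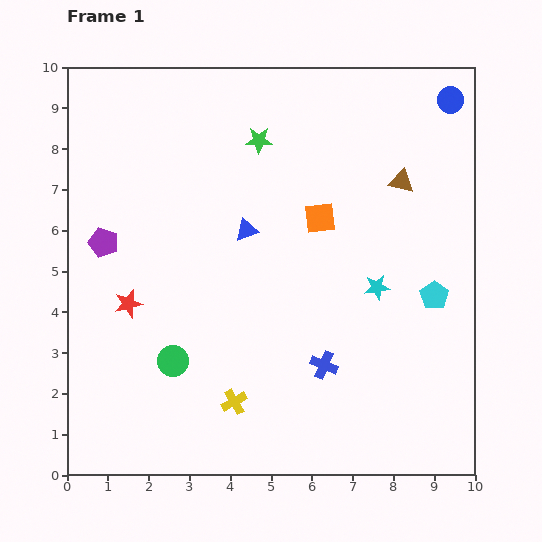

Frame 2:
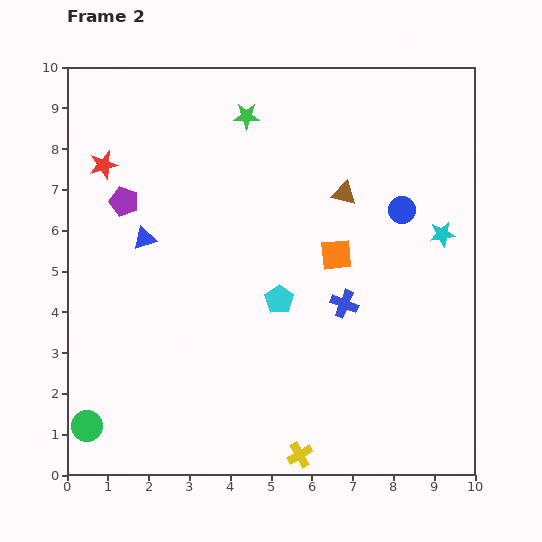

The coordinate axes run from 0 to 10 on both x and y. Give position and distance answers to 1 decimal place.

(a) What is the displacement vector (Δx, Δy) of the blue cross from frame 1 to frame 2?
(0.5, 1.5)

The blue cross was at (6.3, 2.7) in frame 1 and (6.8, 4.2) in frame 2.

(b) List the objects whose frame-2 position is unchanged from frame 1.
none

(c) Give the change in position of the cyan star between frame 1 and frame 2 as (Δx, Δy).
(1.6, 1.3)

The cyan star was at (7.6, 4.6) in frame 1 and (9.2, 5.9) in frame 2.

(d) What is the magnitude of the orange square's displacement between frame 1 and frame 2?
1.0

The orange square moved from (6.2, 6.3) to (6.6, 5.4), a distance of √(0.4² + 0.9²) ≈ 1.0.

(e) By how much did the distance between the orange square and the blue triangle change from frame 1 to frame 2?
+2.9

Distance in frame 1: 1.8. Distance in frame 2: 4.7.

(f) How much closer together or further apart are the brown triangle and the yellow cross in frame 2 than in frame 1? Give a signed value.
-0.3

Distance in frame 1: 6.8. Distance in frame 2: 6.5.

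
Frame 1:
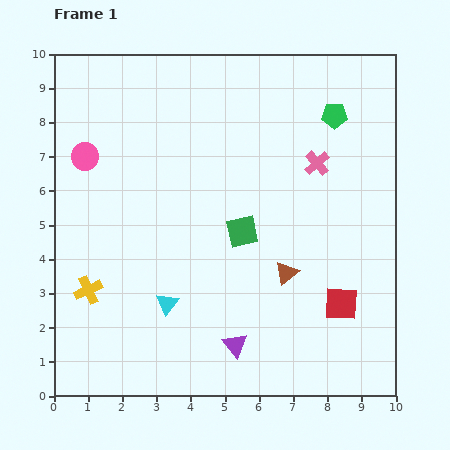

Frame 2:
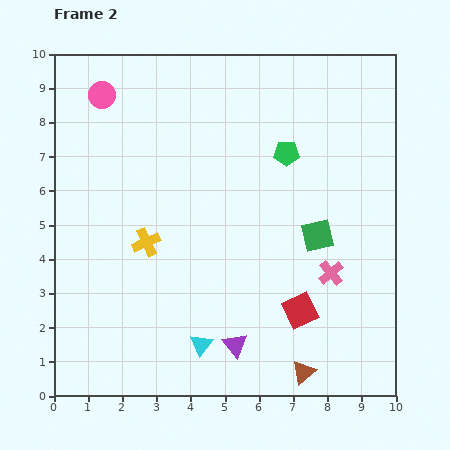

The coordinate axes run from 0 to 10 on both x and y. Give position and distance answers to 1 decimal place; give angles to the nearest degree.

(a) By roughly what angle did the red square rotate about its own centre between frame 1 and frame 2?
28° counter-clockwise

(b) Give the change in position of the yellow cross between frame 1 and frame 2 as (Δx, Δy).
(1.7, 1.4)

The yellow cross was at (1.0, 3.1) in frame 1 and (2.7, 4.5) in frame 2.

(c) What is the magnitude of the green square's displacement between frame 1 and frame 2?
2.2

The green square moved from (5.5, 4.8) to (7.7, 4.7), a distance of √(2.2² + 0.1²) ≈ 2.2.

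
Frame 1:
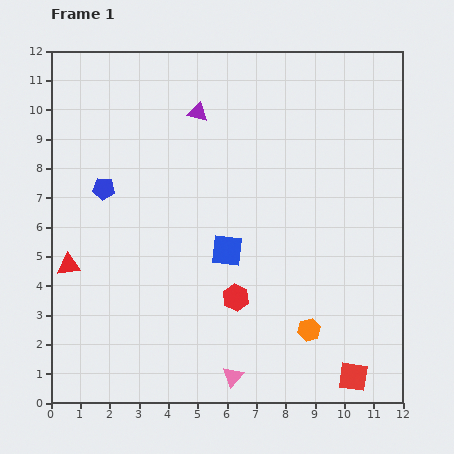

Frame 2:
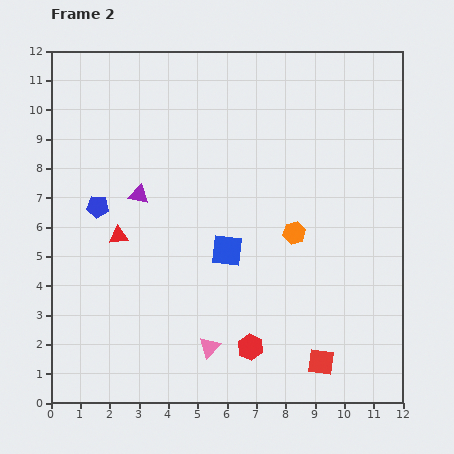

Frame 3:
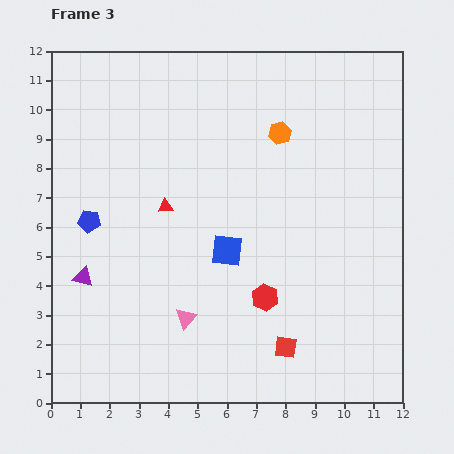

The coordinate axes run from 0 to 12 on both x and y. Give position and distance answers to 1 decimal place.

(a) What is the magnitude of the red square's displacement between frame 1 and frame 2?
1.2

The red square moved from (10.3, 0.9) to (9.2, 1.4), a distance of √(1.1² + 0.5²) ≈ 1.2.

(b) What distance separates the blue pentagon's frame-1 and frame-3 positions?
1.2

The blue pentagon moved from (1.8, 7.3) to (1.3, 6.2), a distance of √(0.5² + 1.1²) ≈ 1.2.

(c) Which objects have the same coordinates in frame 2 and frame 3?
the blue square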